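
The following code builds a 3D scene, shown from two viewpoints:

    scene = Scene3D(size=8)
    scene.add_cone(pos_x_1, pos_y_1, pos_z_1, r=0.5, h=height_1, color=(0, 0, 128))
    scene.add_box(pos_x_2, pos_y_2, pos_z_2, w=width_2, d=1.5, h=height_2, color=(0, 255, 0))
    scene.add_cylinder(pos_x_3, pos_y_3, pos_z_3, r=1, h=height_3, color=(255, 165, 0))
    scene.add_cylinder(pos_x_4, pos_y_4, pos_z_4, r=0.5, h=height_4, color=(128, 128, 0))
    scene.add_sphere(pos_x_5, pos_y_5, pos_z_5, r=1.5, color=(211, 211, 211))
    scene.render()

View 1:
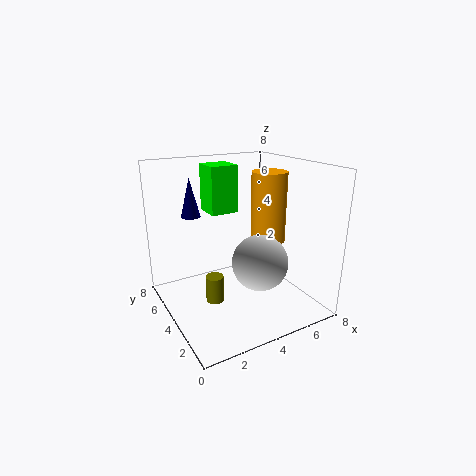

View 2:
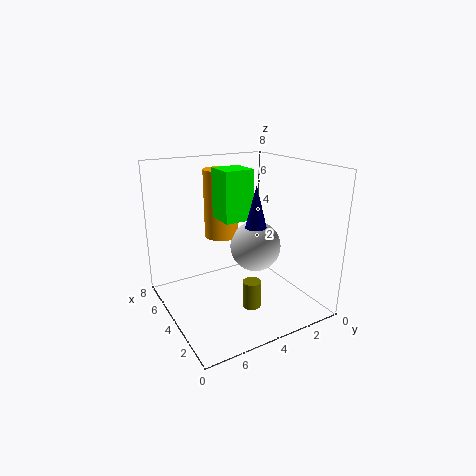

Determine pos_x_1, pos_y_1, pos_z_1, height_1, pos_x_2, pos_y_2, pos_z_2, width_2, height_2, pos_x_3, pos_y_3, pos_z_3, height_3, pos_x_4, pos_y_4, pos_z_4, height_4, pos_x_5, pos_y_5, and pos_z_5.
pos_x_1 = 1.5
pos_y_1 = 4.5
pos_z_1 = 5.5
height_1 = 2
pos_x_2 = 2.5
pos_y_2 = 4
pos_z_2 = 5.5
width_2 = 1.5
height_2 = 2.5
pos_x_3 = 6
pos_y_3 = 4
pos_z_3 = 3.5
height_3 = 4
pos_x_4 = 2.5
pos_y_4 = 4
pos_z_4 = 0.5
height_4 = 1.5
pos_x_5 = 4.5
pos_y_5 = 2.5
pos_z_5 = 3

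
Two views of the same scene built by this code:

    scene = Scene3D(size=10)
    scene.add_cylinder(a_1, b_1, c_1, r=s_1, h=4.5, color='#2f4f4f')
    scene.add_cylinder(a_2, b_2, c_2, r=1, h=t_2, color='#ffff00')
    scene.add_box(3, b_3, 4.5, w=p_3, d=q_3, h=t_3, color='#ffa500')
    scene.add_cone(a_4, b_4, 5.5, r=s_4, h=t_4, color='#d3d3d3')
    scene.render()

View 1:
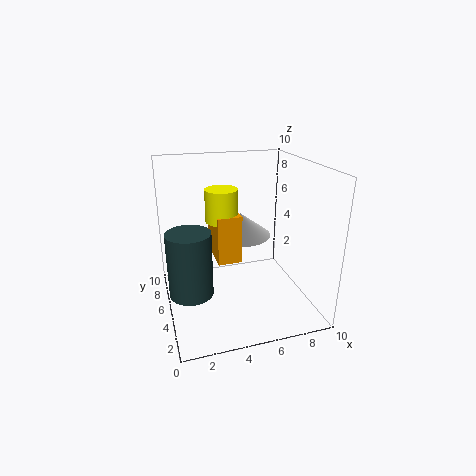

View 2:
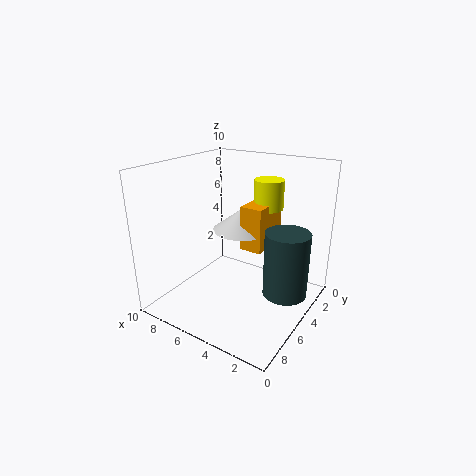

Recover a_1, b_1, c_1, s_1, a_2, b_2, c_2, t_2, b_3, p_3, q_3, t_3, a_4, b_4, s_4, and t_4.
a_1 = 1.5, b_1 = 4.5, c_1 = 1.5, s_1 = 1.5, a_2 = 3.5, b_2 = 3.5, c_2 = 7, t_2 = 2, b_3 = 2.5, p_3 = 1.5, q_3 = 3, t_3 = 3, a_4 = 5, b_4 = 4.5, s_4 = 2, t_4 = 1.5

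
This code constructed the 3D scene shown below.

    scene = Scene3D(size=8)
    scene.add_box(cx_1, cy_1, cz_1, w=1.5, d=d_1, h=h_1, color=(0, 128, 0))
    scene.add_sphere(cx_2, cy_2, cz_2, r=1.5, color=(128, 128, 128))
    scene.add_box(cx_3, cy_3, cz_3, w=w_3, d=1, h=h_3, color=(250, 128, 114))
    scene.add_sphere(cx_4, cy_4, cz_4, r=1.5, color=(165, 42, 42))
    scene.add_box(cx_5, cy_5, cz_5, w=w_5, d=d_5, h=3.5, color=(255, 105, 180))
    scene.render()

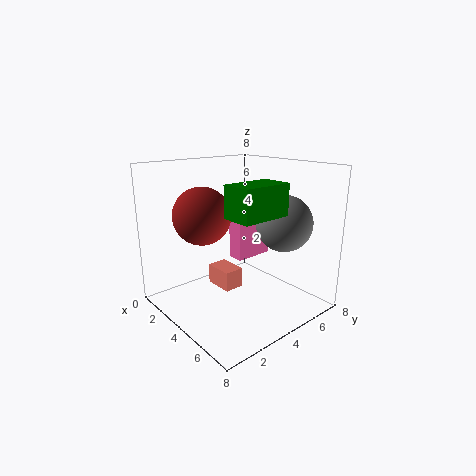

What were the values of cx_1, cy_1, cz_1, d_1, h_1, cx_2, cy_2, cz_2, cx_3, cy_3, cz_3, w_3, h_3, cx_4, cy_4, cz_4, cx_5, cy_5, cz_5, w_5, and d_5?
cx_1 = 6; cy_1 = 1.5; cz_1 = 6; d_1 = 2.5; h_1 = 1.5; cx_2 = 6; cy_2 = 5.5; cz_2 = 5; cx_3 = 4; cy_3 = 2; cz_3 = 2; w_3 = 1.5; h_3 = 1; cx_4 = 3.5; cy_4 = 2; cz_4 = 5.5; cx_5 = 2; cy_5 = 5; cz_5 = 2; w_5 = 1; d_5 = 2.5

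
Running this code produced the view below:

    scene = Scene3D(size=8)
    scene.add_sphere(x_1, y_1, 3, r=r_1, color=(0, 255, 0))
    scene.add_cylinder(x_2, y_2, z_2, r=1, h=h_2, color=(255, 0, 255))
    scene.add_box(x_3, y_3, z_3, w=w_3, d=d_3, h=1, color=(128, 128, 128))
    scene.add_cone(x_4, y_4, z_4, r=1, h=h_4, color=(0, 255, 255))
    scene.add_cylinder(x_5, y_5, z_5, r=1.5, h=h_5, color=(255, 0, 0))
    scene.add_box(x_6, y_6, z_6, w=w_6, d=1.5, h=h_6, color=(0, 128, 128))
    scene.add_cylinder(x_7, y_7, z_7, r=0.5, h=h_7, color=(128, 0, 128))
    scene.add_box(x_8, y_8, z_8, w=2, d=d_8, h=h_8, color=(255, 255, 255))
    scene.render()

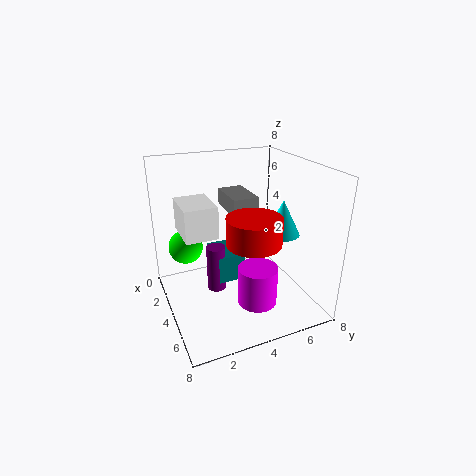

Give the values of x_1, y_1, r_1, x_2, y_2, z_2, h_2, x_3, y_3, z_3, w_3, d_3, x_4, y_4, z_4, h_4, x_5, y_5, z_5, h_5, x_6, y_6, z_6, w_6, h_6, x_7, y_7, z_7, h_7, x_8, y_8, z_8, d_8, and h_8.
x_1 = 2, y_1 = 1.5, r_1 = 1, x_2 = 6.5, y_2 = 4, z_2 = 1.5, h_2 = 2, x_3 = 1, y_3 = 4, z_3 = 5, w_3 = 2.5, d_3 = 1.5, x_4 = 4.5, y_4 = 6.5, z_4 = 4, h_4 = 2, x_5 = 5, y_5 = 4.5, z_5 = 4, h_5 = 1.5, x_6 = 3, y_6 = 2.5, z_6 = 2, w_6 = 2, h_6 = 1.5, x_7 = 4.5, y_7 = 2.5, z_7 = 1.5, h_7 = 2.5, x_8 = 4.5, y_8 = 0.5, z_8 = 5.5, d_8 = 1.5, h_8 = 1.5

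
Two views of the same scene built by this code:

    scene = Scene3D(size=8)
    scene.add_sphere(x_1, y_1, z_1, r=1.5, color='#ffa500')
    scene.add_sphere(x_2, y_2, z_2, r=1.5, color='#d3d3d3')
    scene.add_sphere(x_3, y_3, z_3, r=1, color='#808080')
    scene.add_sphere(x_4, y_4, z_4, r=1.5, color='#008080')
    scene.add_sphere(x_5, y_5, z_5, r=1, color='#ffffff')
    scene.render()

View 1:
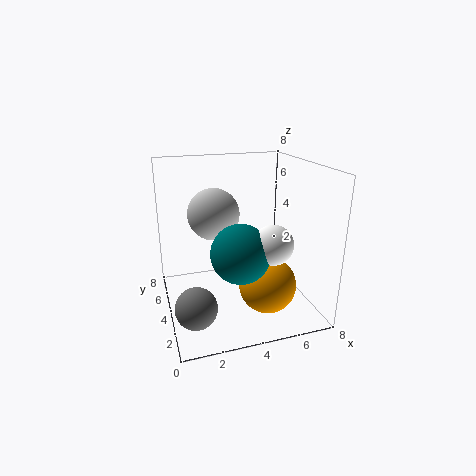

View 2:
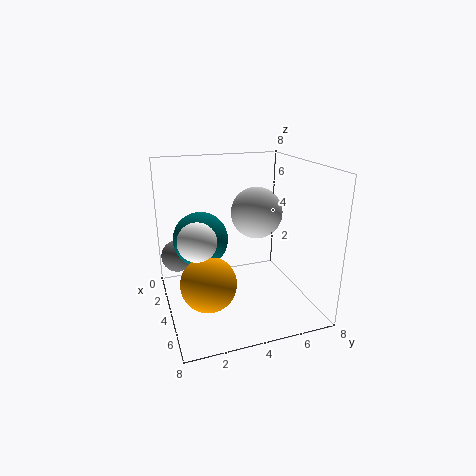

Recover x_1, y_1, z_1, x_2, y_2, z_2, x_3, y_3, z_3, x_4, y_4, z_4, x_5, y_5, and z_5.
x_1 = 5; y_1 = 2; z_1 = 2; x_2 = 3; y_2 = 5.5; z_2 = 5; x_3 = 1; y_3 = 1; z_3 = 2; x_4 = 3.5; y_4 = 2; z_4 = 4; x_5 = 5; y_5 = 1.5; z_5 = 4.5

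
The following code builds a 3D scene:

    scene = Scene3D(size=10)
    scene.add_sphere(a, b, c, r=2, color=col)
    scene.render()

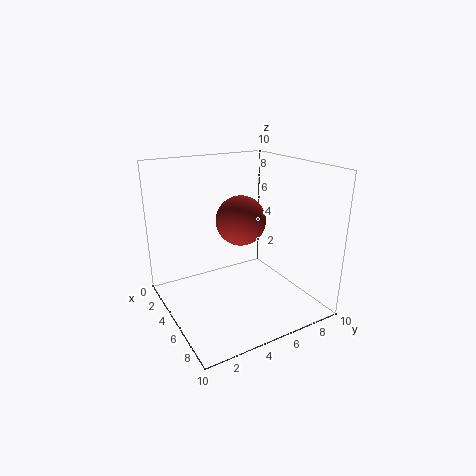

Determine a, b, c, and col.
a = 2
b = 7
c = 5
col = 'brown'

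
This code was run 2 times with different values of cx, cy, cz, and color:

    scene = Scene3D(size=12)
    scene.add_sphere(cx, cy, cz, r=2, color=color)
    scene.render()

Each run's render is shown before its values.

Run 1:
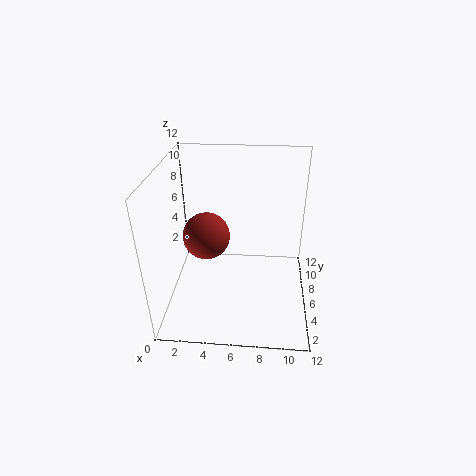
cx = 3.25; cy = 6.5; cz = 5.75; color = 'brown'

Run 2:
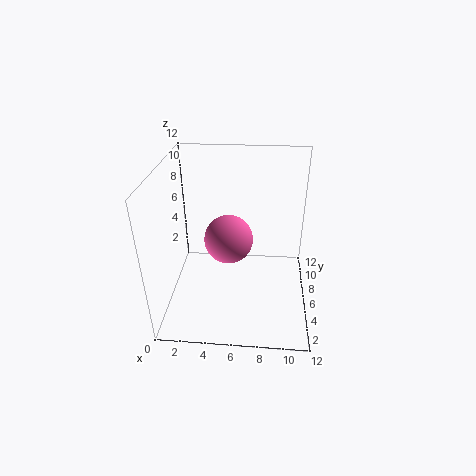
cx = 5.25; cy = 5.75; cz = 6; color = 'hotpink'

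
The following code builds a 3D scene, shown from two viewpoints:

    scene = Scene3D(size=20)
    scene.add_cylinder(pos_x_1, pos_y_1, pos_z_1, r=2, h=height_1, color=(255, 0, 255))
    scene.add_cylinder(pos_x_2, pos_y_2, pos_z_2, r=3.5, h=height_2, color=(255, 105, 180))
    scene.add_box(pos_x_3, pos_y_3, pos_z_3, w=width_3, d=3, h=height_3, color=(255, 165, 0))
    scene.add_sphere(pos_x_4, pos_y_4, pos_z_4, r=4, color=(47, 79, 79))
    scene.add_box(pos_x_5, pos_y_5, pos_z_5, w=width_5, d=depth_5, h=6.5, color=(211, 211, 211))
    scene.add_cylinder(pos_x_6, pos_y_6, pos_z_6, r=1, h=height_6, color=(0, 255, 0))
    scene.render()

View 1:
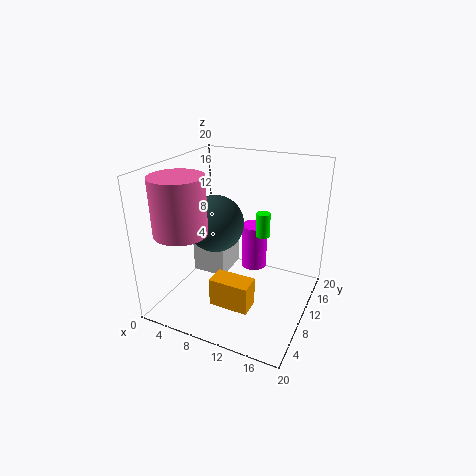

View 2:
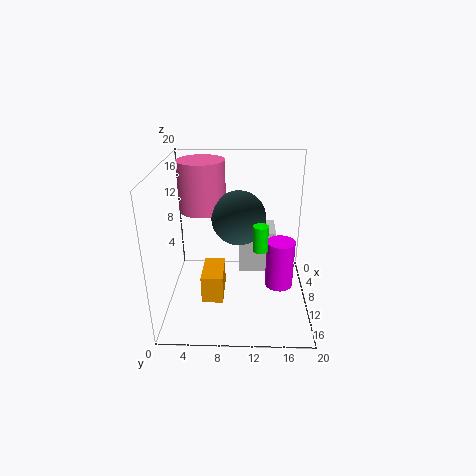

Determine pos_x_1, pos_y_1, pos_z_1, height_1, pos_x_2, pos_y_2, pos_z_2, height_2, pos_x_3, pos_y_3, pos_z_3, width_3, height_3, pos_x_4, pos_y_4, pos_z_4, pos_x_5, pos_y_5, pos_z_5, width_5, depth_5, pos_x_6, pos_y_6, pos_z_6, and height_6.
pos_x_1 = 10; pos_y_1 = 16; pos_z_1 = 2.5; height_1 = 7; pos_x_2 = 4.5; pos_y_2 = 4.5; pos_z_2 = 12; height_2 = 7.5; pos_x_3 = 8; pos_y_3 = 5; pos_z_3 = 1.5; width_3 = 5.5; height_3 = 4; pos_x_4 = 6.5; pos_y_4 = 10; pos_z_4 = 11.5; pos_x_5 = 2.5; pos_y_5 = 10; pos_z_5 = 3; width_5 = 5; depth_5 = 5.5; pos_x_6 = 12.5; pos_y_6 = 13; pos_z_6 = 9.5; height_6 = 3.5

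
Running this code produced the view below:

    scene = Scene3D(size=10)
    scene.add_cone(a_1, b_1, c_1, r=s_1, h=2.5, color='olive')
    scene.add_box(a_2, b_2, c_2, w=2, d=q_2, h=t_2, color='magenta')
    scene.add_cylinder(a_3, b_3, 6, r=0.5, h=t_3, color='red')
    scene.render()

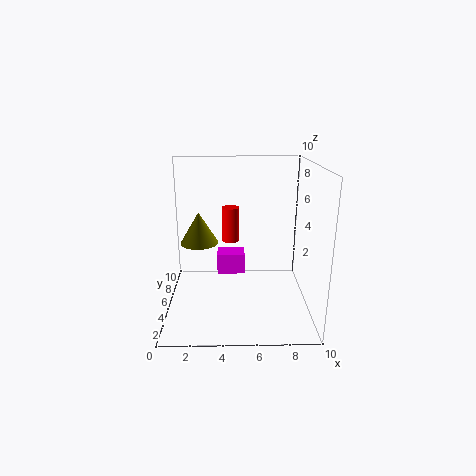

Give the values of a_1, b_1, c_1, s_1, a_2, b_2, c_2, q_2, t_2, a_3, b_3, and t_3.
a_1 = 2
b_1 = 8
c_1 = 3.5
s_1 = 1.5
a_2 = 3.5
b_2 = 5.5
c_2 = 2
q_2 = 1.5
t_2 = 1.5
a_3 = 4.5
b_3 = 2
t_3 = 2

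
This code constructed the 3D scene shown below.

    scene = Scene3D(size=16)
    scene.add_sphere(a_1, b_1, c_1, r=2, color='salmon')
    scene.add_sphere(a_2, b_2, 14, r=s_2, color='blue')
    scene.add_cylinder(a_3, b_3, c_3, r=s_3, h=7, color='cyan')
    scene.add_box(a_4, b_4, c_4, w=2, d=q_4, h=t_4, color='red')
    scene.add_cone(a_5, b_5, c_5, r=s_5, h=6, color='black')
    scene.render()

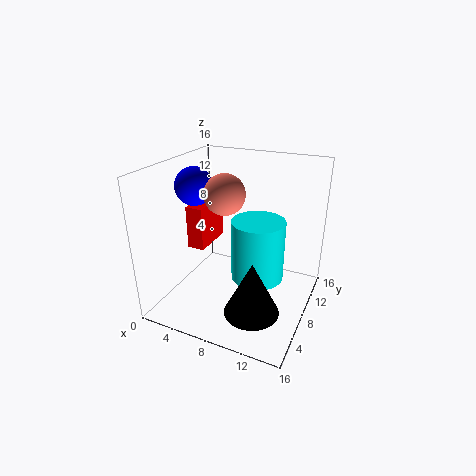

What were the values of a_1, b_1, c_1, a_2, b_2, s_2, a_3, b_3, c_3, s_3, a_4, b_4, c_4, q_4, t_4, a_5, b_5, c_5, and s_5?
a_1 = 8, b_1 = 5, c_1 = 14, a_2 = 4, b_2 = 6, s_2 = 2, a_3 = 10, b_3 = 9, c_3 = 3, s_3 = 3, a_4 = 2, b_4 = 7, c_4 = 6, q_4 = 5, t_4 = 5, a_5 = 11, b_5 = 5, c_5 = 1, s_5 = 3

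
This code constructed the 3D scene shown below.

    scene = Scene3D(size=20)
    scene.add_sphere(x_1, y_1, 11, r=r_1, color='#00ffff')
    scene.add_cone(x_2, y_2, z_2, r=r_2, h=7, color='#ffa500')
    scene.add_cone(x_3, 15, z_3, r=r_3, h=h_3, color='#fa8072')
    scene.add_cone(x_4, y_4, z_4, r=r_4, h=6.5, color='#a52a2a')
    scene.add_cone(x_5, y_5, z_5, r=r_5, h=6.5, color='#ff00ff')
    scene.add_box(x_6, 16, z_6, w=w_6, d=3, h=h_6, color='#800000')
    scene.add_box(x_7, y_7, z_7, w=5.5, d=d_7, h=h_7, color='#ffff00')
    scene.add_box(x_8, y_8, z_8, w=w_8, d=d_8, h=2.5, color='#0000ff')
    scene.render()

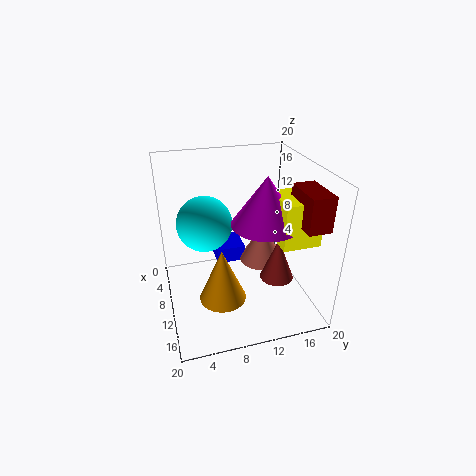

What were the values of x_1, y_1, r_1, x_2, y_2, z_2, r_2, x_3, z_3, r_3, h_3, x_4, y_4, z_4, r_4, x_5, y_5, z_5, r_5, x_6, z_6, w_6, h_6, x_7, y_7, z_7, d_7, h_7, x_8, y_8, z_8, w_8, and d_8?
x_1 = 6.5; y_1 = 6; r_1 = 4; x_2 = 15; y_2 = 6.5; z_2 = 4.5; r_2 = 3; x_3 = 6.5; z_3 = 3.5; r_3 = 3.5; h_3 = 6; x_4 = 10.5; y_4 = 16; z_4 = 2.5; r_4 = 2.5; x_5 = 12.5; y_5 = 13; z_5 = 13; r_5 = 4.5; x_6 = 13; z_6 = 14; w_6 = 5.5; h_6 = 4.5; x_7 = 11; y_7 = 14; z_7 = 11; d_7 = 5; h_7 = 6; x_8 = 0.5; y_8 = 8; z_8 = 3; w_8 = 5; d_8 = 4.5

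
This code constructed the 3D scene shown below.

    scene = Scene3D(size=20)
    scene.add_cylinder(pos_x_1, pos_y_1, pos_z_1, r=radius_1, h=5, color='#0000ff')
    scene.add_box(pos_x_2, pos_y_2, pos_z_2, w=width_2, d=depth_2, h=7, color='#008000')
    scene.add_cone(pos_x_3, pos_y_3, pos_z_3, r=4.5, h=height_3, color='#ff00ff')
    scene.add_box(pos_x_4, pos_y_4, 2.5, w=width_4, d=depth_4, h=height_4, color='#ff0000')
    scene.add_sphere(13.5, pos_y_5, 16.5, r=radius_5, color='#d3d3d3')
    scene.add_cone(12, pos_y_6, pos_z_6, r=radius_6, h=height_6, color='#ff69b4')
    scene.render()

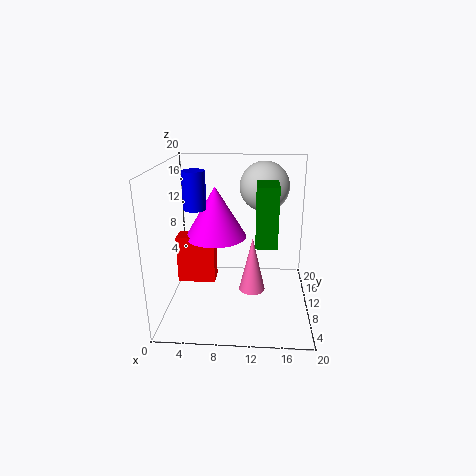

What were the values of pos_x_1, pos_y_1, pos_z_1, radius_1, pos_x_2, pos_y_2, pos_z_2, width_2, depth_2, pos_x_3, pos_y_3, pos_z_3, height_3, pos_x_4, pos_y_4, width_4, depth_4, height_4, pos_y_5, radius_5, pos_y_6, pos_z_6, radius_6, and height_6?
pos_x_1 = 4.5
pos_y_1 = 8.5
pos_z_1 = 14.5
radius_1 = 1.5
pos_x_2 = 12.5
pos_y_2 = 2
pos_z_2 = 12
width_2 = 2.5
depth_2 = 4
pos_x_3 = 6.5
pos_y_3 = 13
pos_z_3 = 9
height_3 = 7.5
pos_x_4 = 1
pos_y_4 = 10.5
width_4 = 5.5
depth_4 = 3
height_4 = 7
pos_y_5 = 13.5
radius_5 = 3.5
pos_y_6 = 12.5
pos_z_6 = 0.5
radius_6 = 2
height_6 = 8.5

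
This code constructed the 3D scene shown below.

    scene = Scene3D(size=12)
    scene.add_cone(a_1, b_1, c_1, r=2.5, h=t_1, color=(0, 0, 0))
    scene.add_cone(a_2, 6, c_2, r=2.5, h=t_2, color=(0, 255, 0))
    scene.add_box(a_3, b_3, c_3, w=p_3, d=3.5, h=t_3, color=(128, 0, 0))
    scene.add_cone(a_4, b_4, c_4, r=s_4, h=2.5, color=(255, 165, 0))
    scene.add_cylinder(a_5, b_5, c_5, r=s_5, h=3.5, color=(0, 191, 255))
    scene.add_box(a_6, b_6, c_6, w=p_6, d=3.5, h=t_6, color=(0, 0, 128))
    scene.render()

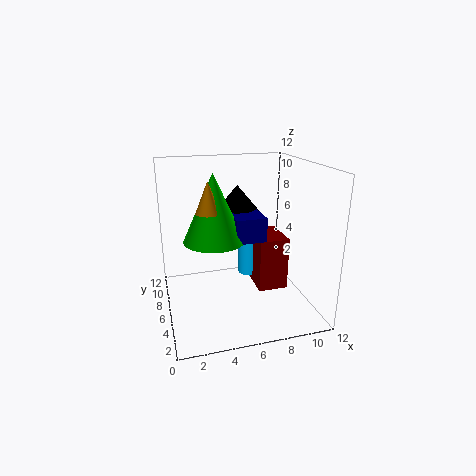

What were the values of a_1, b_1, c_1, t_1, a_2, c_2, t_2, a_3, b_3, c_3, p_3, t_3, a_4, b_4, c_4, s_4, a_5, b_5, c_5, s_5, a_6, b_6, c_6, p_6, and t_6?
a_1 = 6.5; b_1 = 8; c_1 = 7; t_1 = 3; a_2 = 4; c_2 = 6; t_2 = 5.5; a_3 = 7.5; b_3 = 4.5; c_3 = 1.5; p_3 = 2.5; t_3 = 4.5; a_4 = 3.5; b_4 = 5.5; c_4 = 8.5; s_4 = 1; a_5 = 7.5; b_5 = 7.5; c_5 = 2; s_5 = 1; a_6 = 5.5; b_6 = 4.5; c_6 = 6; p_6 = 2.5; t_6 = 2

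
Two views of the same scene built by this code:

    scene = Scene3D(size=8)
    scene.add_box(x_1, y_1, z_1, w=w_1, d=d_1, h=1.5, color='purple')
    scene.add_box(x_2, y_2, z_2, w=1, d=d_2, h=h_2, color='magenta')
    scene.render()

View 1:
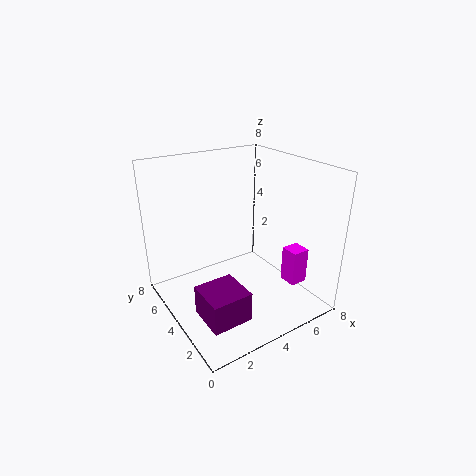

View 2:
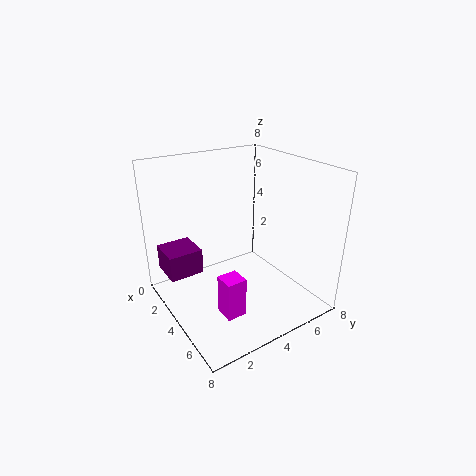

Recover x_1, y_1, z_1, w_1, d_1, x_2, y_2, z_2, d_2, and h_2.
x_1 = 0.5; y_1 = 0.5; z_1 = 1.5; w_1 = 2; d_1 = 2; x_2 = 6; y_2 = 1.5; z_2 = 1.5; d_2 = 1; h_2 = 2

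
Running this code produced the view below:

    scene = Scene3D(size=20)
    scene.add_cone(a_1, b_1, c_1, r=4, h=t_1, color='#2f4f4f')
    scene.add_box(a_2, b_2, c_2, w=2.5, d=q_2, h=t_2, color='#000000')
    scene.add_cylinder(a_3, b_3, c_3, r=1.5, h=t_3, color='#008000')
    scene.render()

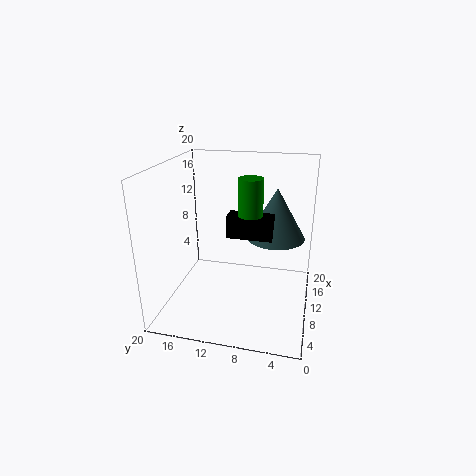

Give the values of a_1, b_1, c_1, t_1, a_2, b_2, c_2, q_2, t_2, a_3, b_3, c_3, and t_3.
a_1 = 11.5; b_1 = 5; c_1 = 10; t_1 = 7; a_2 = 7.5; b_2 = 5; c_2 = 11; q_2 = 6; t_2 = 3; a_3 = 6; b_3 = 7.5; c_3 = 15; t_3 = 4.5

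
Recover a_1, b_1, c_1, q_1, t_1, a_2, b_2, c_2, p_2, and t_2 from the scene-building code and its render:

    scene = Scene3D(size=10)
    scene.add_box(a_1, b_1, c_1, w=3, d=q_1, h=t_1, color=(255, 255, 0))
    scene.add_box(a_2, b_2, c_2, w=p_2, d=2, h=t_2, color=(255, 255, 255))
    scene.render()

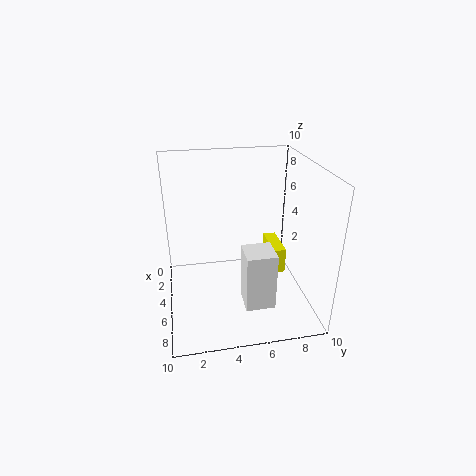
a_1 = 1
b_1 = 8
c_1 = 1
q_1 = 1
t_1 = 2
a_2 = 6
b_2 = 5
c_2 = 1
p_2 = 2
t_2 = 4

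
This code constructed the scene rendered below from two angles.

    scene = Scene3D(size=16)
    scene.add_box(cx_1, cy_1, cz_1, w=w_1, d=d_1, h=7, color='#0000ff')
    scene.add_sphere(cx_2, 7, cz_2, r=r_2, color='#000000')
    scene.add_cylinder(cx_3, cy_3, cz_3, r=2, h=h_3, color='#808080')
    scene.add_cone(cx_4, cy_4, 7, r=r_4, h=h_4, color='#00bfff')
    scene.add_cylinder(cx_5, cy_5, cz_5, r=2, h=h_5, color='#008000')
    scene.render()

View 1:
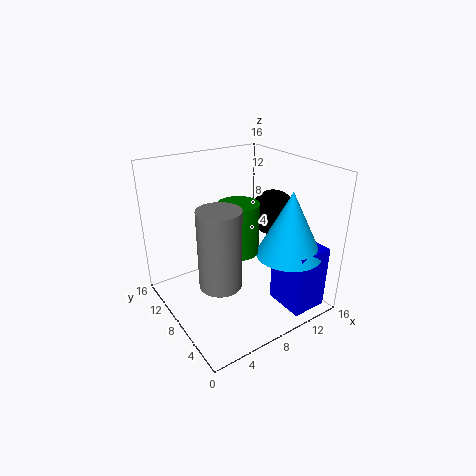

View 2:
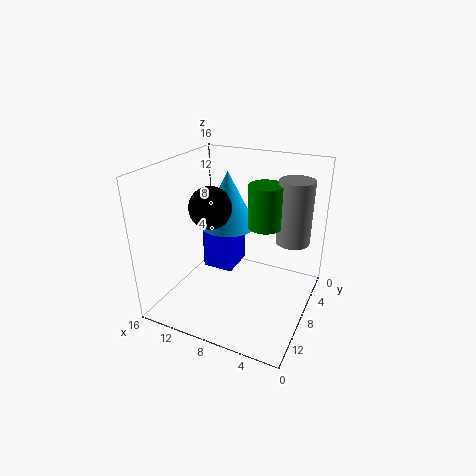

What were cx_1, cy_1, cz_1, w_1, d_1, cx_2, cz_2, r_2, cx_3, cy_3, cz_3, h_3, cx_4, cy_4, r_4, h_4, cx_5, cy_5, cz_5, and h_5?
cx_1 = 10.5
cy_1 = 0.5
cz_1 = 1
w_1 = 4
d_1 = 4.5
cx_2 = 12
cz_2 = 10.5
r_2 = 2.5
cx_3 = 3
cy_3 = 3.5
cz_3 = 6.5
h_3 = 7.5
cx_4 = 11.5
cy_4 = 3.5
r_4 = 3.5
h_4 = 7
cx_5 = 6
cy_5 = 5
cz_5 = 8.5
h_5 = 5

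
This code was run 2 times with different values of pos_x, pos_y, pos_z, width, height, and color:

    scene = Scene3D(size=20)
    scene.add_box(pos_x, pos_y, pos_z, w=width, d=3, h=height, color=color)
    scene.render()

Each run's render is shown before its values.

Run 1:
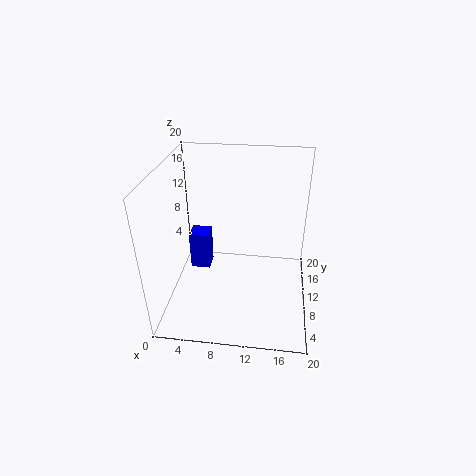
pos_x = 2
pos_y = 13
pos_z = 2
width = 3
height = 6
color = 'blue'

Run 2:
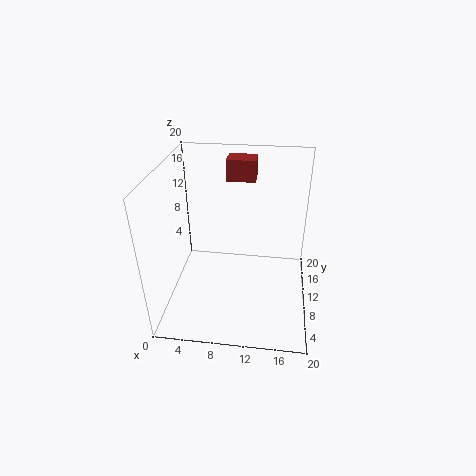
pos_x = 8
pos_y = 13
pos_z = 17
width = 4
height = 3
color = 'brown'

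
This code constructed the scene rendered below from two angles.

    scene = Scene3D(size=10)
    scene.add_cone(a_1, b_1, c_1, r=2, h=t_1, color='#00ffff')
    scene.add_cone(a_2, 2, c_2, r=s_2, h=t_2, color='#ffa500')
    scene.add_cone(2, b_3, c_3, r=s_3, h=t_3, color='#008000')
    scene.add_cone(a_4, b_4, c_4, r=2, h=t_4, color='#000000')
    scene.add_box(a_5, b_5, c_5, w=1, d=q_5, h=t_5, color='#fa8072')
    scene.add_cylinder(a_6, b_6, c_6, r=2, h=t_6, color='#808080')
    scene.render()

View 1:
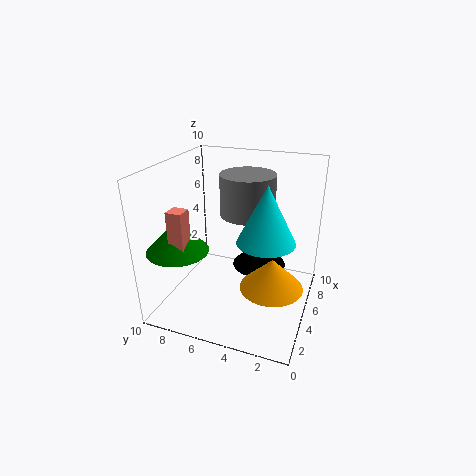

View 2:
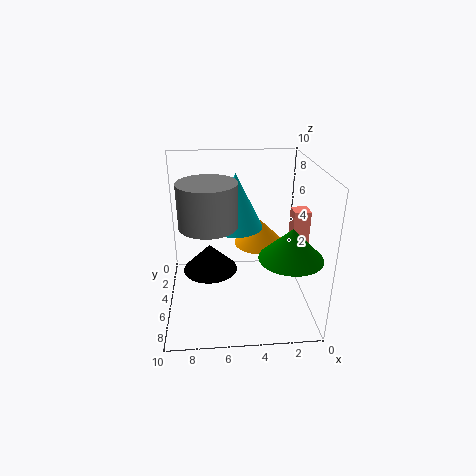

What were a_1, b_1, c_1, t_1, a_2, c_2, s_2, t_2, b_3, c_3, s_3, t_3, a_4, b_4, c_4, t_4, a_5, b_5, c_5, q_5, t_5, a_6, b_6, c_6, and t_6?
a_1 = 5; b_1 = 3; c_1 = 5; t_1 = 4; a_2 = 3; c_2 = 3; s_2 = 2; t_2 = 2; b_3 = 8; c_3 = 5; s_3 = 2; t_3 = 2; a_4 = 7; b_4 = 4; c_4 = 2; t_4 = 2; a_5 = 1; b_5 = 7; c_5 = 5; q_5 = 1; t_5 = 3; a_6 = 7; b_6 = 5; c_6 = 6; t_6 = 3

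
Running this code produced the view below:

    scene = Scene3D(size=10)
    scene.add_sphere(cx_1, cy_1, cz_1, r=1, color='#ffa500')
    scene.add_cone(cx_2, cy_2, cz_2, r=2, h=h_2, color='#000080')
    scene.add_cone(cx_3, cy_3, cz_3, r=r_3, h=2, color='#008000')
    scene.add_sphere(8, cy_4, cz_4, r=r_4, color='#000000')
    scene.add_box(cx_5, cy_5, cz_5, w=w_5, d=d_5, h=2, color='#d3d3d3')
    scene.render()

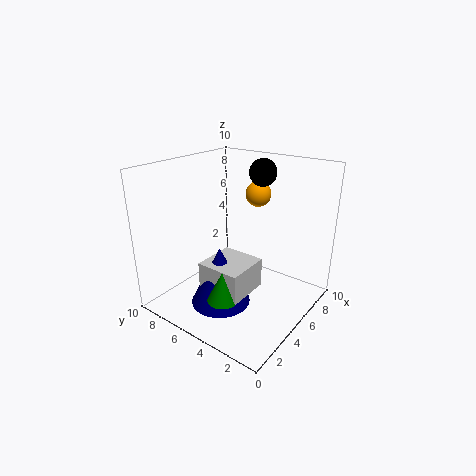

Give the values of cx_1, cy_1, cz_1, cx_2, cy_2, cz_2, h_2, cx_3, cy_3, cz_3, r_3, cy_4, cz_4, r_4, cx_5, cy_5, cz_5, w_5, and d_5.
cx_1 = 9
cy_1 = 6
cz_1 = 7
cx_2 = 3
cy_2 = 5
cz_2 = 1
h_2 = 4
cx_3 = 2
cy_3 = 4
cz_3 = 2
r_3 = 1
cy_4 = 5
cz_4 = 9
r_4 = 1
cx_5 = 2
cy_5 = 3
cz_5 = 2
w_5 = 3
d_5 = 3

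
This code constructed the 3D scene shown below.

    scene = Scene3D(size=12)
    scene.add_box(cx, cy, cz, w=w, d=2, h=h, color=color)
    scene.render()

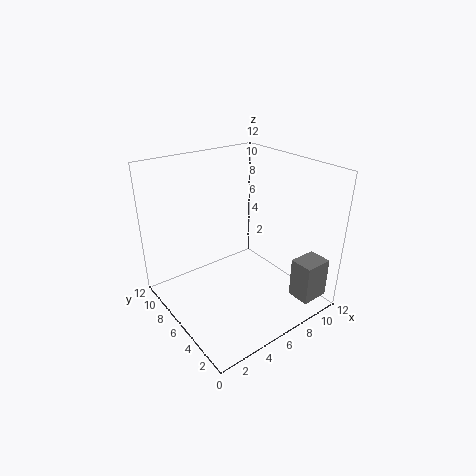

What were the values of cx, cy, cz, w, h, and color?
cx = 9.5, cy = 1, cz = 0.5, w = 2.5, h = 3.5, color = 'gray'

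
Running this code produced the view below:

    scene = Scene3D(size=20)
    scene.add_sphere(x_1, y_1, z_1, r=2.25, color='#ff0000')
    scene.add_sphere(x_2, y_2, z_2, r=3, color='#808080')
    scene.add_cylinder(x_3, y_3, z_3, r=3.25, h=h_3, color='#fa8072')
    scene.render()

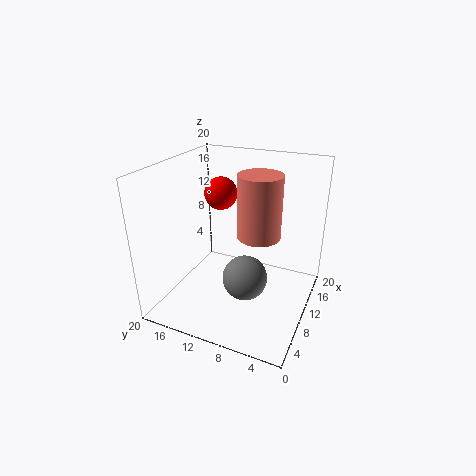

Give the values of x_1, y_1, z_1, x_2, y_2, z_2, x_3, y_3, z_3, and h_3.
x_1 = 11
y_1 = 13
z_1 = 15.75
x_2 = 7.25
y_2 = 7.75
z_2 = 5.75
x_3 = 14.25
y_3 = 8.5
z_3 = 8.5
h_3 = 9.5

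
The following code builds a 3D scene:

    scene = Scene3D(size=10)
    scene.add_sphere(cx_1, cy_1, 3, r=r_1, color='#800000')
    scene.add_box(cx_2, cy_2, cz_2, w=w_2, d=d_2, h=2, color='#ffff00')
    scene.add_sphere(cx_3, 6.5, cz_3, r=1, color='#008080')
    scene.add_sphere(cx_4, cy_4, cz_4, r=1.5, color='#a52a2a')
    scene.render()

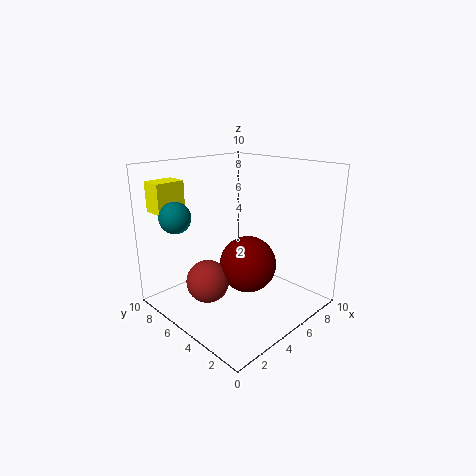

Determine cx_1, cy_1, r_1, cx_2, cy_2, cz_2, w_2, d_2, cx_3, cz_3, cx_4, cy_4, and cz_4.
cx_1 = 5.5; cy_1 = 4.5; r_1 = 2; cx_2 = 0.5; cy_2 = 7.5; cz_2 = 7; w_2 = 2; d_2 = 1.5; cx_3 = 1; cz_3 = 7; cx_4 = 3; cy_4 = 6; cz_4 = 2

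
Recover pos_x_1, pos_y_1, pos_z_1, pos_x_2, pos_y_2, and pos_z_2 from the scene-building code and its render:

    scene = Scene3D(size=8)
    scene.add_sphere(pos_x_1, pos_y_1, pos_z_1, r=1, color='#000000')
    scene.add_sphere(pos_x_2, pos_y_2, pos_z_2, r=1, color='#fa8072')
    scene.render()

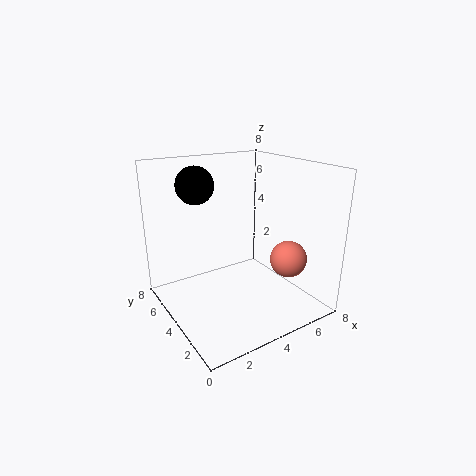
pos_x_1 = 2
pos_y_1 = 5
pos_z_1 = 7
pos_x_2 = 6
pos_y_2 = 2
pos_z_2 = 3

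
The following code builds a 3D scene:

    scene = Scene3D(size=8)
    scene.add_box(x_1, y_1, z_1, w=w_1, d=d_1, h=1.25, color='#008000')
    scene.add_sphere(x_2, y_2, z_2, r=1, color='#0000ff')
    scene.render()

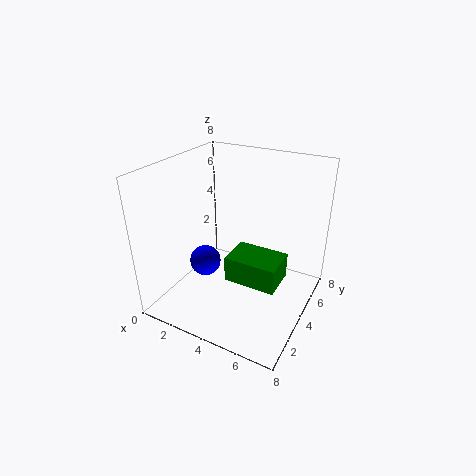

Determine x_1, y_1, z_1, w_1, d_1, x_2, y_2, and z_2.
x_1 = 4.75, y_1 = 1.25, z_1 = 3.25, w_1 = 2.5, d_1 = 1.75, x_2 = 1, y_2 = 5, z_2 = 1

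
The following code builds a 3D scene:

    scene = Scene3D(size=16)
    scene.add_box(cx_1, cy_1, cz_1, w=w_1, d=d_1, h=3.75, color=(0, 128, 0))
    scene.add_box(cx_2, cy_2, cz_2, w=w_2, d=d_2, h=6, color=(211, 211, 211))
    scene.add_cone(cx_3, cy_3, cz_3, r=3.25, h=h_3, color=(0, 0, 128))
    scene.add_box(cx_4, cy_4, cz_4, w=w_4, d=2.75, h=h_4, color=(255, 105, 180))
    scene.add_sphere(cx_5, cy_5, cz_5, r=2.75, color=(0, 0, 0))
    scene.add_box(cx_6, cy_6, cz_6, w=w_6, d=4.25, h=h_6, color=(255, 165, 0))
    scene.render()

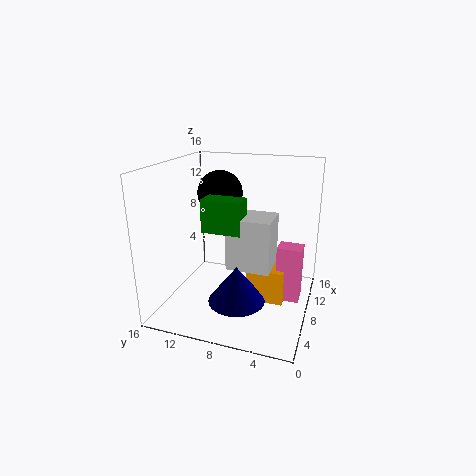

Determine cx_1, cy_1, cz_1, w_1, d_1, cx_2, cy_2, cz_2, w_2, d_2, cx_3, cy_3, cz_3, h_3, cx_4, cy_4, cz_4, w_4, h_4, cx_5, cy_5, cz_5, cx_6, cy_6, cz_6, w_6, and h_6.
cx_1 = 7, cy_1 = 7.5, cz_1 = 8.5, w_1 = 2.5, d_1 = 4.5, cx_2 = 7.25, cy_2 = 4.25, cz_2 = 4.25, w_2 = 4.25, d_2 = 5, cx_3 = 6.75, cy_3 = 7.75, cz_3 = 0.75, h_3 = 4.25, cx_4 = 8.75, cy_4 = 1, cz_4 = 0.5, w_4 = 2.25, h_4 = 6.5, cx_5 = 12.25, cy_5 = 11.75, cz_5 = 11.75, cx_6 = 8, cy_6 = 2.75, cz_6 = 0.25, w_6 = 3, h_6 = 4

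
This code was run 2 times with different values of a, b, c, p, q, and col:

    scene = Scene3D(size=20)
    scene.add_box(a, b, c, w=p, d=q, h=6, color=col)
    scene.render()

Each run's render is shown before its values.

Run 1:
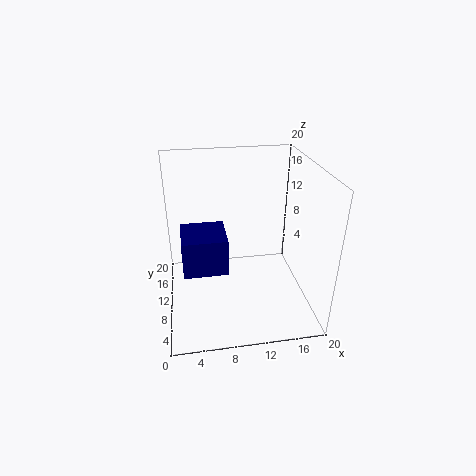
a = 2, b = 12.5, c = 2, p = 7, q = 7, col = 'navy'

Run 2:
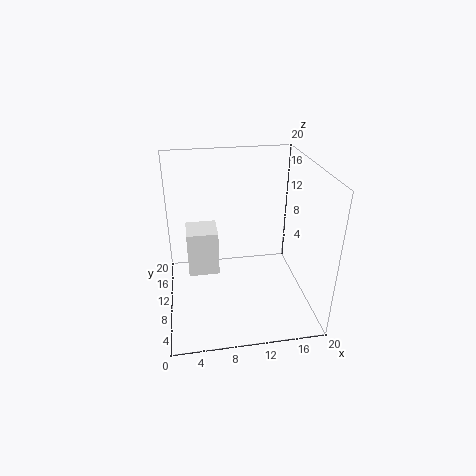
a = 3, b = 7, c = 6.5, p = 4, q = 4, col = 'white'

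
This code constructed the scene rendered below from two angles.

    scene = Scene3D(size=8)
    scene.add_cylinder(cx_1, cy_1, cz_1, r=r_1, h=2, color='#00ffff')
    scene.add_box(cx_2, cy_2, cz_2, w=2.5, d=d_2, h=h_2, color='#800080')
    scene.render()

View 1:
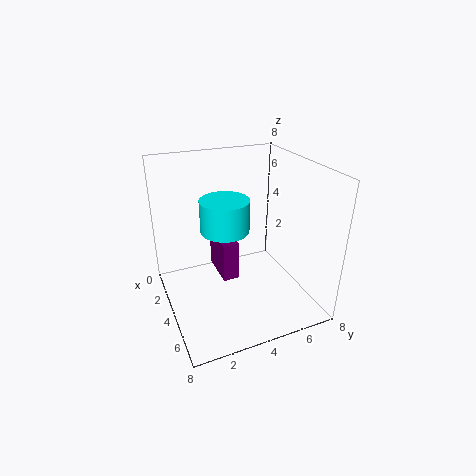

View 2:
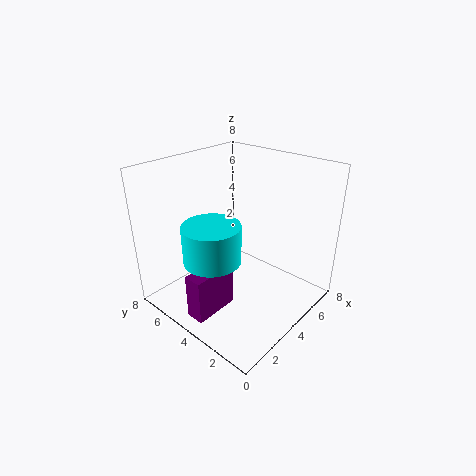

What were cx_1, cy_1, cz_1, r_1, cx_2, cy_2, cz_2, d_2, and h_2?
cx_1 = 2
cy_1 = 4
cz_1 = 3.5
r_1 = 1.5
cx_2 = 0.5
cy_2 = 3.5
cz_2 = 0.5
d_2 = 1
h_2 = 2.5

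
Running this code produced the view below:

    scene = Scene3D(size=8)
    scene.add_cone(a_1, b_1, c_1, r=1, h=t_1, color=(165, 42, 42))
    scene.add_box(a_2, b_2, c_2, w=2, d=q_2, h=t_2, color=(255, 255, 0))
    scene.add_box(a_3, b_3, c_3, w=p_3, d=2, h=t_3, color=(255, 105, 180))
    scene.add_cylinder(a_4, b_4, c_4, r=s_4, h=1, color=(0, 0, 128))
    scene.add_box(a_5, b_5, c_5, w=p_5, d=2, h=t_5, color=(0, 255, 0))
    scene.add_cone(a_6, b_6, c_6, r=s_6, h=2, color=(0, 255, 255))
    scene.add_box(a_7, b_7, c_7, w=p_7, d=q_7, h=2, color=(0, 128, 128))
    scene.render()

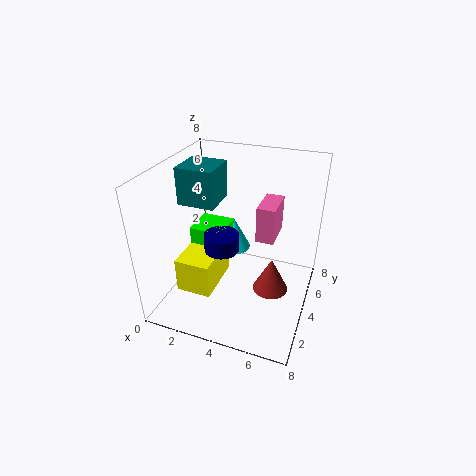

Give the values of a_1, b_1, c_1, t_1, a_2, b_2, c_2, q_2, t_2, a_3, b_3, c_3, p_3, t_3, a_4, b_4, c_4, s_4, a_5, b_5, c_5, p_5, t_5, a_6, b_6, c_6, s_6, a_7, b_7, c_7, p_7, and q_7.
a_1 = 6; b_1 = 4; c_1 = 1; t_1 = 2; a_2 = 1; b_2 = 2; c_2 = 1; q_2 = 3; t_2 = 2; a_3 = 5; b_3 = 4; c_3 = 4; p_3 = 1; t_3 = 2; a_4 = 3; b_4 = 4; c_4 = 3; s_4 = 1; a_5 = 1; b_5 = 4; c_5 = 2; p_5 = 2; t_5 = 2; a_6 = 3; b_6 = 6; c_6 = 2; s_6 = 1; a_7 = 1; b_7 = 3; c_7 = 6; p_7 = 2; q_7 = 2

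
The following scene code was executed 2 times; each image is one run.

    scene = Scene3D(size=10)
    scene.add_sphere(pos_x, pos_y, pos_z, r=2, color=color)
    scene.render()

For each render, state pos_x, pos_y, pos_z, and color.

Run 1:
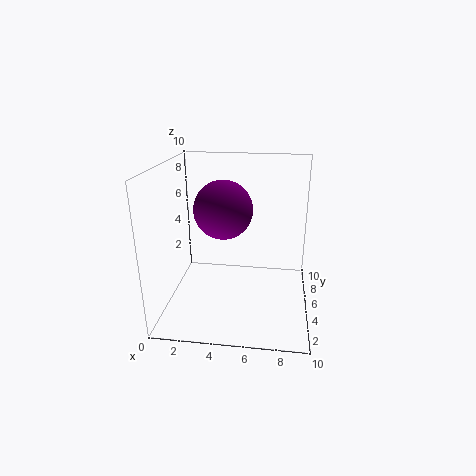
pos_x = 4, pos_y = 5, pos_z = 7, color = 'purple'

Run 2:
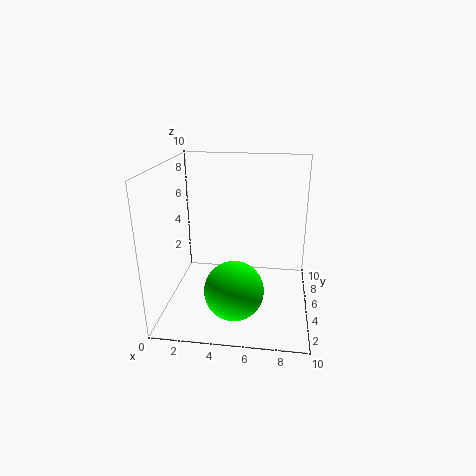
pos_x = 5, pos_y = 3, pos_z = 2, color = 'lime'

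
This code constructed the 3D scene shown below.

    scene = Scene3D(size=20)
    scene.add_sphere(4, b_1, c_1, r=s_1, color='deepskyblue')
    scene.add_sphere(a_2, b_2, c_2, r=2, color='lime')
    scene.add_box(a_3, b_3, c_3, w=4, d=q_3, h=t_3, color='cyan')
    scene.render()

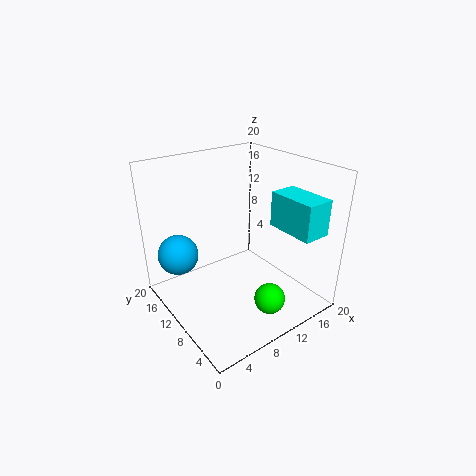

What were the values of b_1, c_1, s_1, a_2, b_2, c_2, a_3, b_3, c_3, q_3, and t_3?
b_1 = 17, c_1 = 6, s_1 = 3, a_2 = 10, b_2 = 3, c_2 = 4, a_3 = 15, b_3 = 2, c_3 = 11, q_3 = 7, t_3 = 5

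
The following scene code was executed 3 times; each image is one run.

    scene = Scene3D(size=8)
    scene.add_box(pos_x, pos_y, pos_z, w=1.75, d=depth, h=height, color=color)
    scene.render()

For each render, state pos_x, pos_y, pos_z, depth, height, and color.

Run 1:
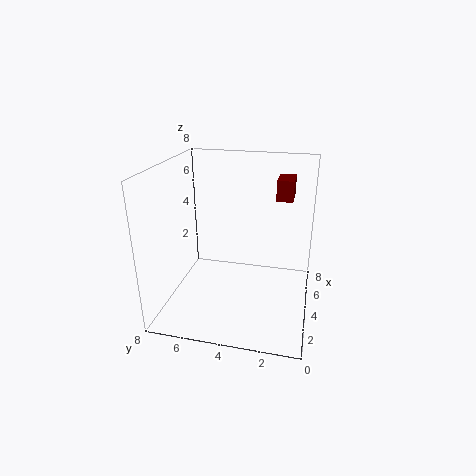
pos_x = 6.25, pos_y = 1.25, pos_z = 5.5, depth = 1, height = 1.25, color = 'maroon'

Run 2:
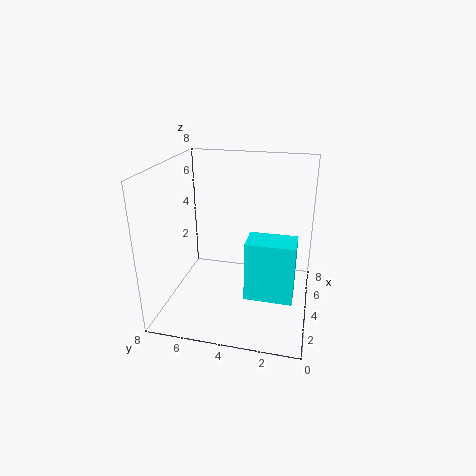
pos_x = 3.25, pos_y = 0.75, pos_z = 0.5, depth = 2.75, height = 3.5, color = 'cyan'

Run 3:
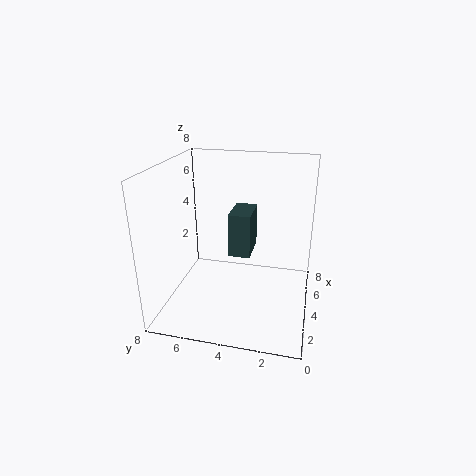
pos_x = 1, pos_y = 2.75, pos_z = 4.5, depth = 1, height = 2, color = 'darkslategray'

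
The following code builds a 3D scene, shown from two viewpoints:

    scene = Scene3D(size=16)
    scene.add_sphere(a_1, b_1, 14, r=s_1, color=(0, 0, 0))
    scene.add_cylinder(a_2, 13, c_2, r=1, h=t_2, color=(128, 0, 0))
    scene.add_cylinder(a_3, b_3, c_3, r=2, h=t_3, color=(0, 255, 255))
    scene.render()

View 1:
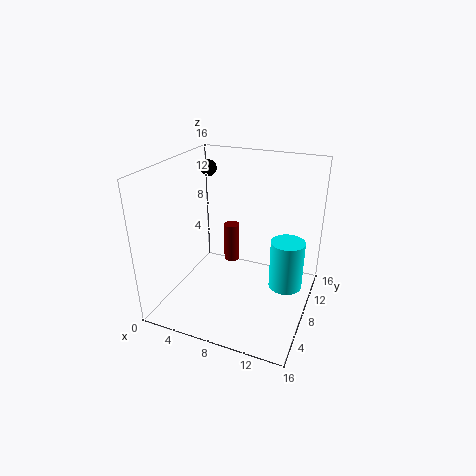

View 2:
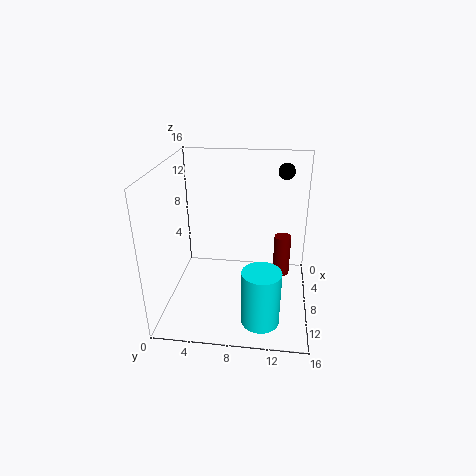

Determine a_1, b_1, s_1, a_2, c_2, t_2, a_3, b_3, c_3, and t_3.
a_1 = 2, b_1 = 13, s_1 = 1, a_2 = 5, c_2 = 2, t_2 = 5, a_3 = 13, b_3 = 11, c_3 = 1, t_3 = 6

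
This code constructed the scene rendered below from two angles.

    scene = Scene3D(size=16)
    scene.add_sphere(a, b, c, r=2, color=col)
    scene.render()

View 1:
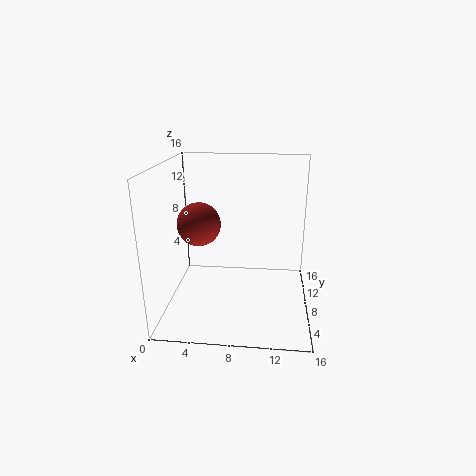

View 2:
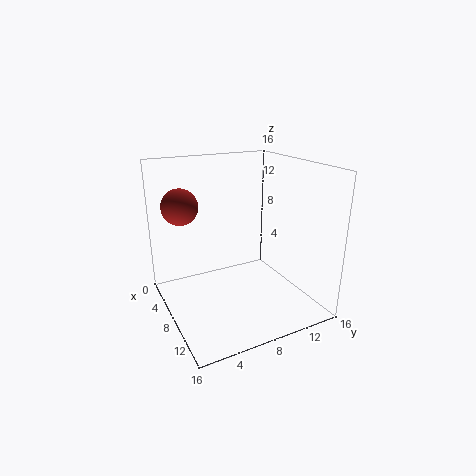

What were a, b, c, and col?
a = 5; b = 2.5; c = 11.5; col = 'brown'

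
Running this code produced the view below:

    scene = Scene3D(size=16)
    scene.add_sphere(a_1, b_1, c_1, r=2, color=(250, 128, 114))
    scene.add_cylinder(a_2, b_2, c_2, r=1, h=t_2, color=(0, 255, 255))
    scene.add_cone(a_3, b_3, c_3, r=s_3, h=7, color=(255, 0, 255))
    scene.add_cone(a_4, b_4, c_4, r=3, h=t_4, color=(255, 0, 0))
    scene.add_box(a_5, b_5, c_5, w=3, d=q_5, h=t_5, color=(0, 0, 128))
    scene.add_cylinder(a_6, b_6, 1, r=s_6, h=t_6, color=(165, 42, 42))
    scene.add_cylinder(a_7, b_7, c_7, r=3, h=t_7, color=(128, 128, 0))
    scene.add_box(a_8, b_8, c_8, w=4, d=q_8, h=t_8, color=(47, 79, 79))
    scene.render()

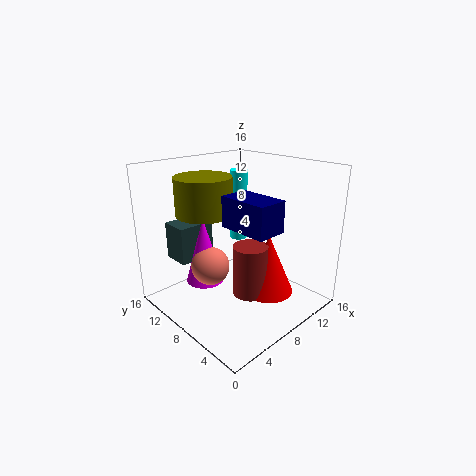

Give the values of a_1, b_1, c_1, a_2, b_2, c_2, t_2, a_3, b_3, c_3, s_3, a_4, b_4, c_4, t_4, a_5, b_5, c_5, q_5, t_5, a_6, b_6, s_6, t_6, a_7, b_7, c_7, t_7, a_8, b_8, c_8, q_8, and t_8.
a_1 = 4
b_1 = 8
c_1 = 6
a_2 = 10
b_2 = 10
c_2 = 7
t_2 = 8
a_3 = 4
b_3 = 9
c_3 = 4
s_3 = 2
a_4 = 11
b_4 = 6
c_4 = 1
t_4 = 7
a_5 = 4
b_5 = 1
c_5 = 11
q_5 = 5
t_5 = 3
a_6 = 9
b_6 = 7
s_6 = 2
t_6 = 6
a_7 = 5
b_7 = 10
c_7 = 11
t_7 = 4
a_8 = 2
b_8 = 10
c_8 = 6
q_8 = 3
t_8 = 4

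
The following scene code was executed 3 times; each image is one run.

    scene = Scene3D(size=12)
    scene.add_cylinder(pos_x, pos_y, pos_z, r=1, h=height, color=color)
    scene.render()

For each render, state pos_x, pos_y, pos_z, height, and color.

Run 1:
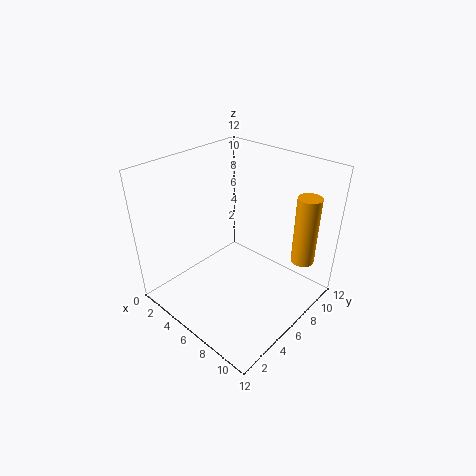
pos_x = 10
pos_y = 10
pos_z = 3.5
height = 6
color = 'orange'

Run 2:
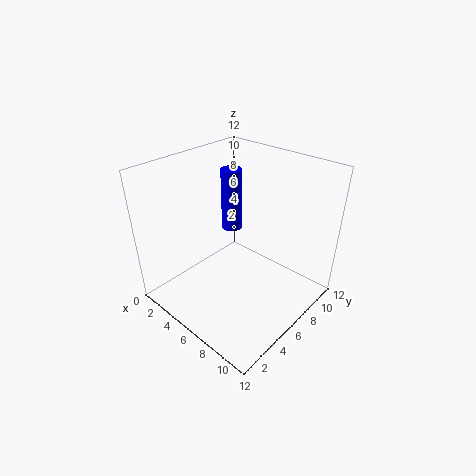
pos_x = 2
pos_y = 9.5
pos_z = 4
height = 6
color = 'blue'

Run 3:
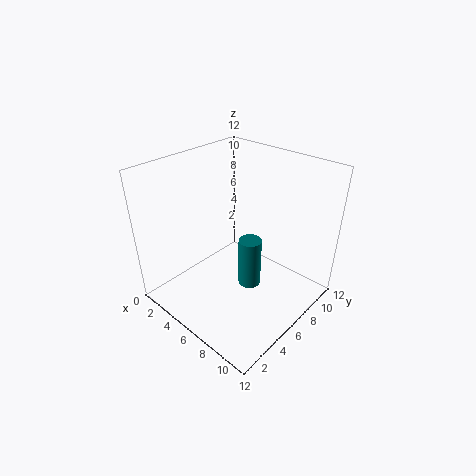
pos_x = 6.5
pos_y = 7
pos_z = 1
height = 4.5
color = 'teal'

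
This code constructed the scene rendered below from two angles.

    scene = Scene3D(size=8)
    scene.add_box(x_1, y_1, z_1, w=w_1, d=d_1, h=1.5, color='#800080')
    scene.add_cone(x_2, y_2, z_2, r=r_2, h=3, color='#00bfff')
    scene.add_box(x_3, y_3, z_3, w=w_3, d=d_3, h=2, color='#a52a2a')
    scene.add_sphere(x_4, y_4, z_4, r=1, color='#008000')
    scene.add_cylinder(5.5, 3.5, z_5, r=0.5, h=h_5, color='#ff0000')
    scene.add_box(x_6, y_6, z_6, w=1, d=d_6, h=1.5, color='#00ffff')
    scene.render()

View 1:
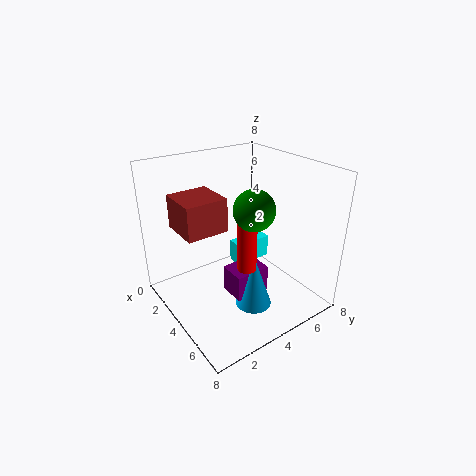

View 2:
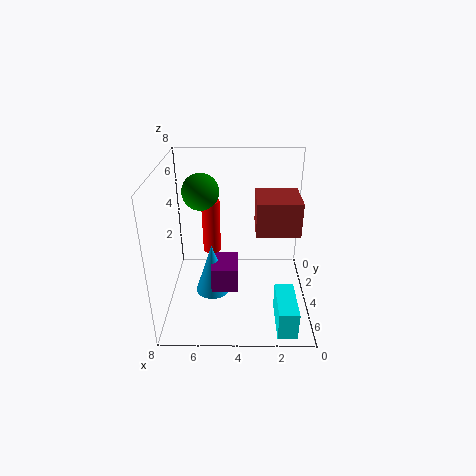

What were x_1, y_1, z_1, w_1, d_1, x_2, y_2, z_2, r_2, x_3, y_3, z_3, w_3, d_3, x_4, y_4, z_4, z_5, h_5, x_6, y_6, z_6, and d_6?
x_1 = 4, y_1 = 3, z_1 = 1, w_1 = 1.5, d_1 = 2, x_2 = 5.5, y_2 = 4, z_2 = 0.5, r_2 = 1, x_3 = 0.5, y_3 = 1.5, z_3 = 4, w_3 = 2.5, d_3 = 2.5, x_4 = 6, y_4 = 3.5, z_4 = 6.5, z_5 = 3, h_5 = 3, x_6 = 1, y_6 = 5.5, z_6 = 0.5, d_6 = 2.5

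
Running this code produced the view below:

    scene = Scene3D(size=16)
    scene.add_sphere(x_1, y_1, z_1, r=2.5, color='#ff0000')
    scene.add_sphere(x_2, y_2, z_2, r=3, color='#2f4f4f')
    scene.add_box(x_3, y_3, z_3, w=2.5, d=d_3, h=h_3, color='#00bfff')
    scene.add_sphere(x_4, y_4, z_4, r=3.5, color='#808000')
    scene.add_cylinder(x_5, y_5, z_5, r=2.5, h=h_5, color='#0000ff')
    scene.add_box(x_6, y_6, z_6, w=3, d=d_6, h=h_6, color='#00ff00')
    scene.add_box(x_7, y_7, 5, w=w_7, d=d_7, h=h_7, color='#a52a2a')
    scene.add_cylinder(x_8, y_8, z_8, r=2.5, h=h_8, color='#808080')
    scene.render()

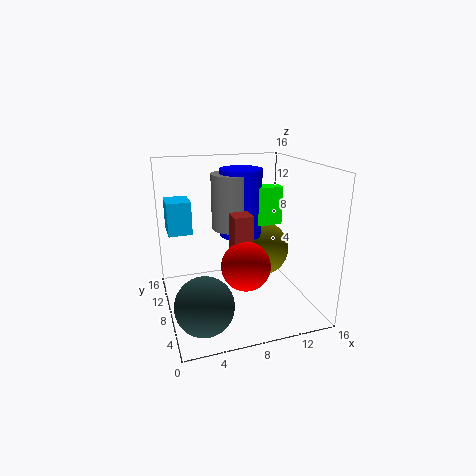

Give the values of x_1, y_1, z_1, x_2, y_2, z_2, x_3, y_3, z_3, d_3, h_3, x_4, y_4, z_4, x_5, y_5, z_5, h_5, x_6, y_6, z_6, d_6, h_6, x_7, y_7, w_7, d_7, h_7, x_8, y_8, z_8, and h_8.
x_1 = 7.5; y_1 = 4; z_1 = 6.5; x_2 = 3; y_2 = 3.5; z_2 = 3; x_3 = 0.5; y_3 = 8; z_3 = 9; d_3 = 3; h_3 = 3.5; x_4 = 12.5; y_4 = 12; z_4 = 4.5; x_5 = 9.5; y_5 = 11.5; z_5 = 7; h_5 = 8; x_6 = 11; y_6 = 9.5; z_6 = 8.5; d_6 = 2; h_6 = 4.5; x_7 = 6.5; y_7 = 4.5; w_7 = 2; d_7 = 2; h_7 = 6.5; x_8 = 8.5; y_8 = 11.5; z_8 = 8; h_8 = 6.5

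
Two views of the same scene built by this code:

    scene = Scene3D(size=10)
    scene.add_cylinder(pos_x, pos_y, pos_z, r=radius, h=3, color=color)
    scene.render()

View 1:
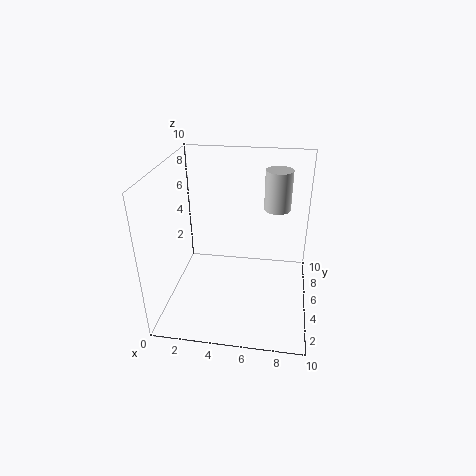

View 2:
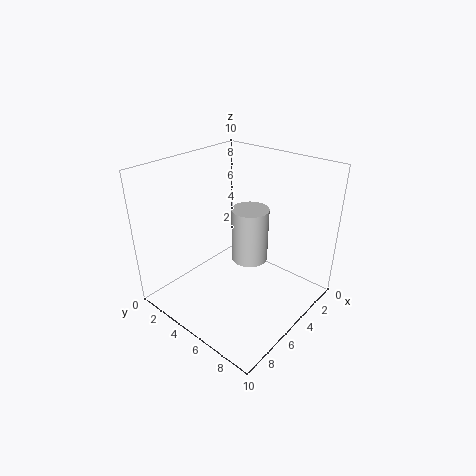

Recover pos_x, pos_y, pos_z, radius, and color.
pos_x = 7.5
pos_y = 8
pos_z = 6
radius = 1
color = 'lightgray'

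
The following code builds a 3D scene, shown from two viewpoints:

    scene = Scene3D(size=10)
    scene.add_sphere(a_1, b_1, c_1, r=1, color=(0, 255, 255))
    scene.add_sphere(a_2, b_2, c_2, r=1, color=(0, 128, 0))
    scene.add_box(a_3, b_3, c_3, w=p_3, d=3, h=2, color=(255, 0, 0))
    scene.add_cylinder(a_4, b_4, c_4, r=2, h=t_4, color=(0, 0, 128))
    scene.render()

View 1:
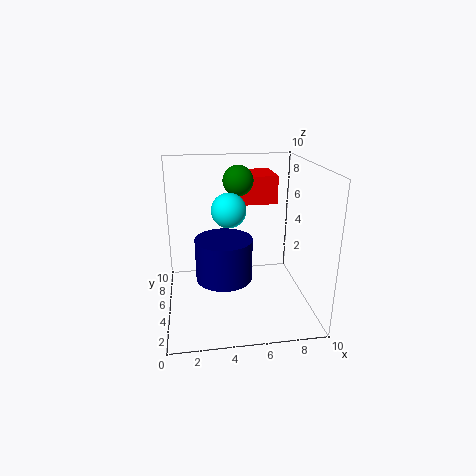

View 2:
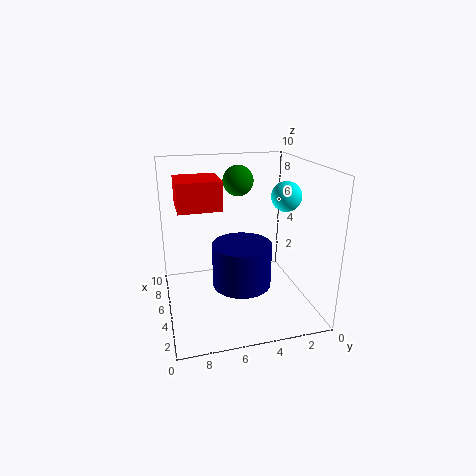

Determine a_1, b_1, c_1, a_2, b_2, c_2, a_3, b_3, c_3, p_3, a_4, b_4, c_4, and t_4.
a_1 = 4, b_1 = 2, c_1 = 8, a_2 = 5, b_2 = 5, c_2 = 9, a_3 = 5, b_3 = 6, c_3 = 7, p_3 = 3, a_4 = 4, b_4 = 5, c_4 = 2, t_4 = 3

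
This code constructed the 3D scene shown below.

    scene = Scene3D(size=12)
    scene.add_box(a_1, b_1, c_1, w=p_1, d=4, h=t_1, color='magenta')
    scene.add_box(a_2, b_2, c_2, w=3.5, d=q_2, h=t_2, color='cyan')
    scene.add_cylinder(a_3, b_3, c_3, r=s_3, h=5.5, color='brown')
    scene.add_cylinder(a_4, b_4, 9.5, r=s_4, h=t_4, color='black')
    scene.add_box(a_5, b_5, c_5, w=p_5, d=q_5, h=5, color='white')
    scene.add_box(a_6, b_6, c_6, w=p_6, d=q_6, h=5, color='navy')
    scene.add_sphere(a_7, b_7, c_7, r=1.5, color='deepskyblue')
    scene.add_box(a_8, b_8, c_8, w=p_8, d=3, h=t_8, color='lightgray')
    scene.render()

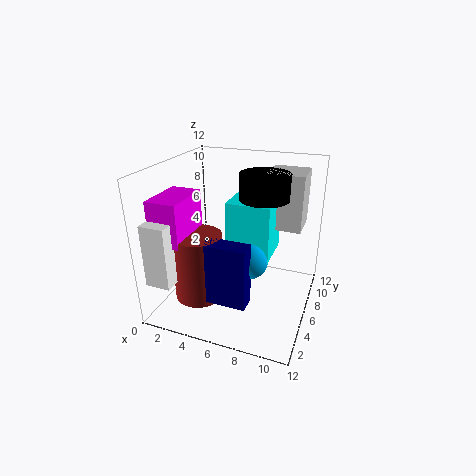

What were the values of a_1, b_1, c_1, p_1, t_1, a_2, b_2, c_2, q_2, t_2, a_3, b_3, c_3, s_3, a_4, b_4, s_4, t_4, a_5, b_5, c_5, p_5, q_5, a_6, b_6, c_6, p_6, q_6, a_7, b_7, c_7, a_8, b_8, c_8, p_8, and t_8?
a_1 = 0.5; b_1 = 1.5; c_1 = 6.5; p_1 = 2.5; t_1 = 3.5; a_2 = 5.5; b_2 = 4.5; c_2 = 5; q_2 = 3.5; t_2 = 4.5; a_3 = 3.5; b_3 = 3.5; c_3 = 1.5; s_3 = 2; a_4 = 8; b_4 = 6.5; s_4 = 2; t_4 = 2; a_5 = 0.5; b_5 = 0.5; c_5 = 3.5; p_5 = 2; q_5 = 3.5; a_6 = 4.5; b_6 = 2; c_6 = 2; p_6 = 3.5; q_6 = 1.5; a_7 = 7.5; b_7 = 4.5; c_7 = 5; a_8 = 8; b_8 = 6.5; c_8 = 7; p_8 = 3; t_8 = 4.5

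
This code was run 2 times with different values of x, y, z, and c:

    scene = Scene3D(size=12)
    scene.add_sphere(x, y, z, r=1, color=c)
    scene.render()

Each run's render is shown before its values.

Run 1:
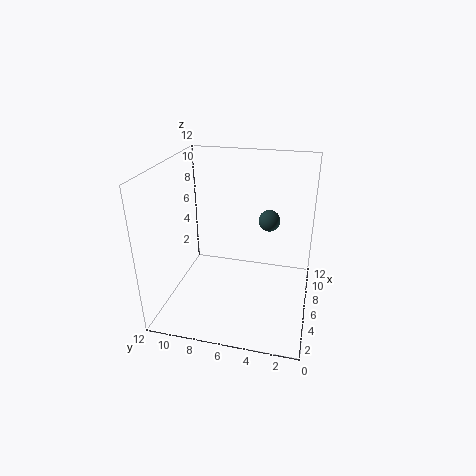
x = 10; y = 4; z = 6; c = 'darkslategray'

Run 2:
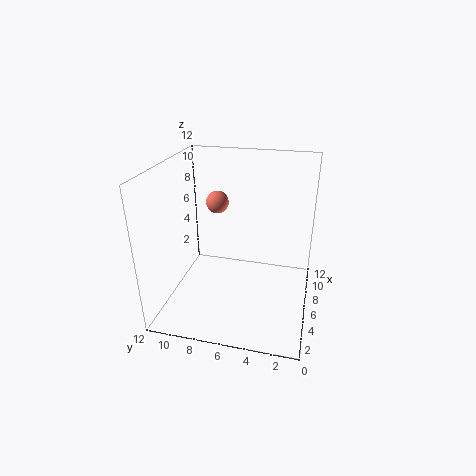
x = 8.5; y = 8.5; z = 8; c = 'salmon'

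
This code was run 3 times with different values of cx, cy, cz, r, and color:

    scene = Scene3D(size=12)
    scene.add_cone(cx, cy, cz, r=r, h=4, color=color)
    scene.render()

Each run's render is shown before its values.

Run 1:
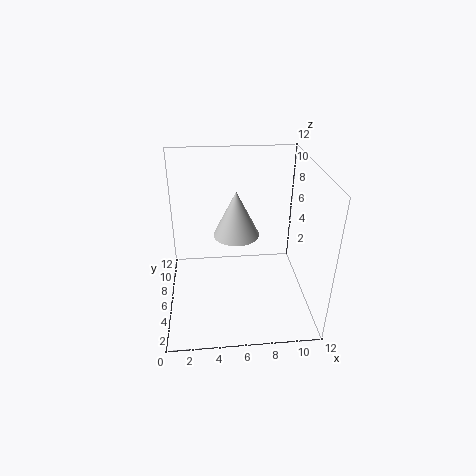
cx = 6
cy = 7.5
cz = 5.5
r = 2
color = 'lightgray'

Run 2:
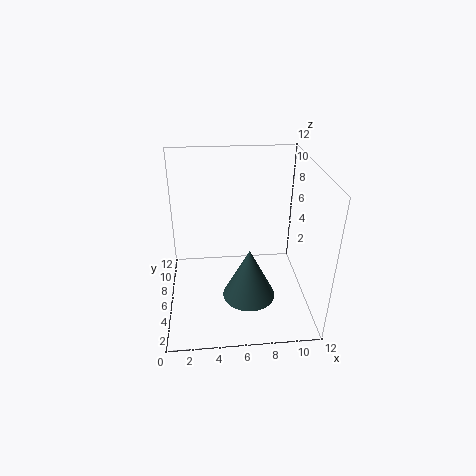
cx = 6.5
cy = 2.5
cz = 3
r = 2
color = 'darkslategray'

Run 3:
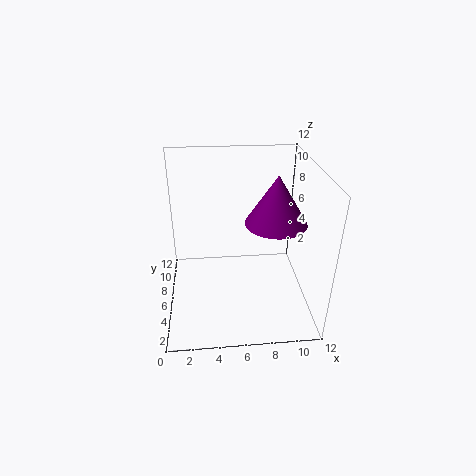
cx = 9
cy = 5.5
cz = 7.5
r = 2.5
color = 'purple'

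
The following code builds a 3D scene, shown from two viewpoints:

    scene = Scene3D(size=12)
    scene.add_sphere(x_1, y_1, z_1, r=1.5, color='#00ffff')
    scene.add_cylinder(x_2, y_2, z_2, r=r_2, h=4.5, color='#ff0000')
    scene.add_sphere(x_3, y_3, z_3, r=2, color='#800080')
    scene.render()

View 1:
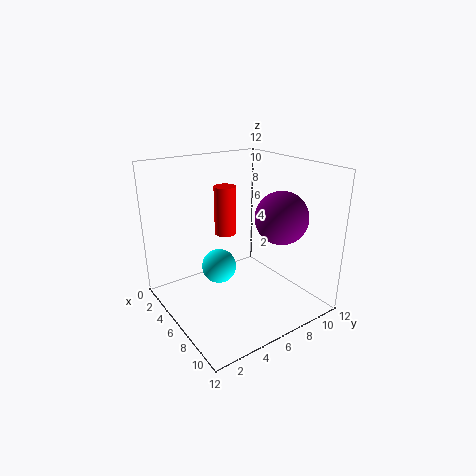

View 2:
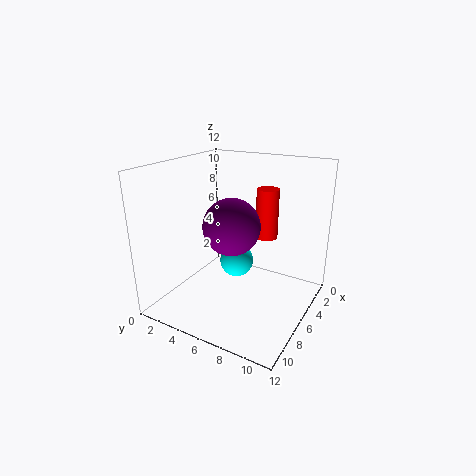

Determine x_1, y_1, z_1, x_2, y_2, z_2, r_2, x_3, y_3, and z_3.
x_1 = 4.5, y_1 = 5, z_1 = 3, x_2 = 2.5, y_2 = 7, z_2 = 5, r_2 = 1, x_3 = 9.5, y_3 = 7.5, z_3 = 8.5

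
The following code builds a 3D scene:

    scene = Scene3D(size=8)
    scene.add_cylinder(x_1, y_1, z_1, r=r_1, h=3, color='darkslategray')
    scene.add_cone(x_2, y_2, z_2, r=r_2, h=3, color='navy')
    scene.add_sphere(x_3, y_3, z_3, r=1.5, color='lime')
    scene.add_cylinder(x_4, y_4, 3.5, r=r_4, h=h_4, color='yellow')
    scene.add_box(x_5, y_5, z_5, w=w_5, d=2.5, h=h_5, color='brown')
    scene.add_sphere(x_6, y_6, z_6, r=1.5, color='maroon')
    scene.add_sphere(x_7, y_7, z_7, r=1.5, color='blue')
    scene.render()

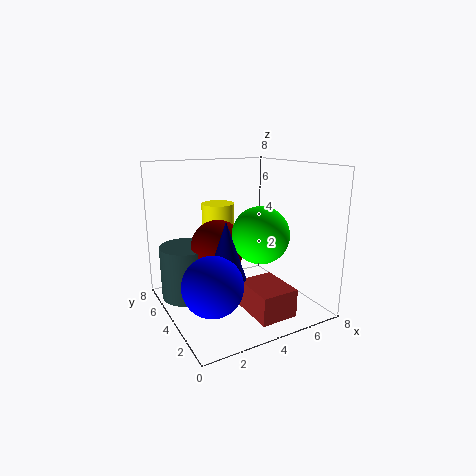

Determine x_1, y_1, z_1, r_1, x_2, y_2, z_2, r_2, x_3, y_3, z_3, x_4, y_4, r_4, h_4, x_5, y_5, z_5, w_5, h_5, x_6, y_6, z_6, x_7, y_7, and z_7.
x_1 = 1.5; y_1 = 5.5; z_1 = 0.5; r_1 = 1.5; x_2 = 2.5; y_2 = 2.5; z_2 = 2.5; r_2 = 1; x_3 = 4.5; y_3 = 2.5; z_3 = 4.5; x_4 = 4; y_4 = 6.5; r_4 = 1; h_4 = 2; x_5 = 3.5; y_5 = 0.5; z_5 = 0.5; w_5 = 2; h_5 = 1.5; x_6 = 3; y_6 = 4.5; z_6 = 3.5; x_7 = 1.5; y_7 = 2; z_7 = 2.5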